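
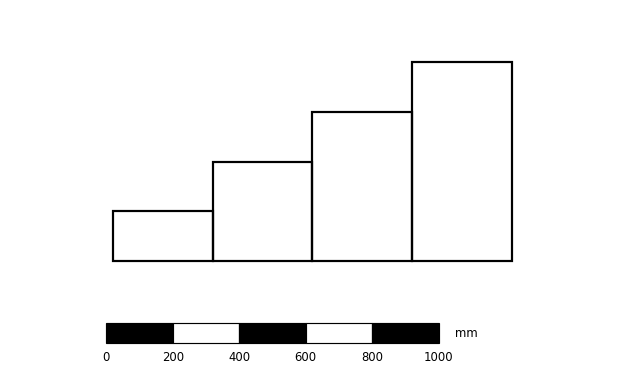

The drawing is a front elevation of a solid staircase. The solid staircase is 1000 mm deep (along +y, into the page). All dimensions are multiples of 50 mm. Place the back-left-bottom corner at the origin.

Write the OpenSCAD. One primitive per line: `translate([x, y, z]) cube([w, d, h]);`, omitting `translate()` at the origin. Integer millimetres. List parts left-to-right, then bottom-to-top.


cube([300, 1000, 150]);
translate([300, 0, 0]) cube([300, 1000, 300]);
translate([600, 0, 0]) cube([300, 1000, 450]);
translate([900, 0, 0]) cube([300, 1000, 600]);


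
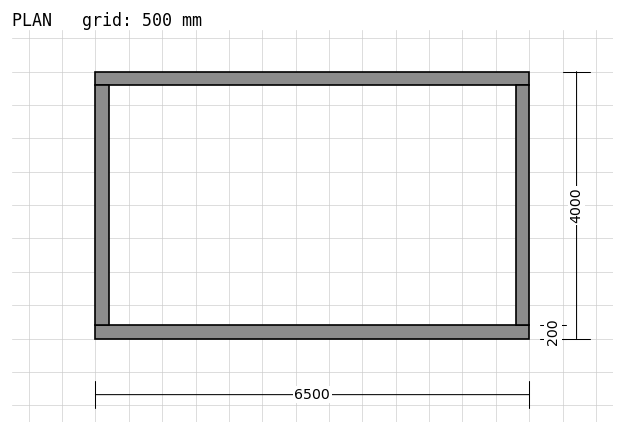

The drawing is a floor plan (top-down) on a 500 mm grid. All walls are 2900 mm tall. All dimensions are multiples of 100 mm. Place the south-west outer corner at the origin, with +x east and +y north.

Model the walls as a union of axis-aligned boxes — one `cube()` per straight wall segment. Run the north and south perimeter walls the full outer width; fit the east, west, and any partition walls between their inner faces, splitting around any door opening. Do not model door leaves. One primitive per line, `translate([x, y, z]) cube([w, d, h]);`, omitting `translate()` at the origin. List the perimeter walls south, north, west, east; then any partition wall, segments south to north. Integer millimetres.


cube([6500, 200, 2900]);
translate([0, 3800, 0]) cube([6500, 200, 2900]);
translate([0, 200, 0]) cube([200, 3600, 2900]);
translate([6300, 200, 0]) cube([200, 3600, 2900]);


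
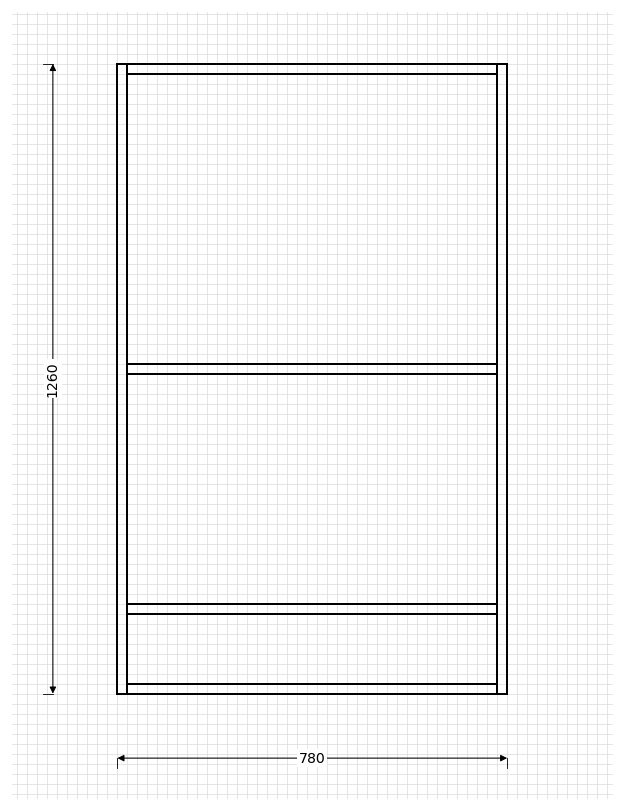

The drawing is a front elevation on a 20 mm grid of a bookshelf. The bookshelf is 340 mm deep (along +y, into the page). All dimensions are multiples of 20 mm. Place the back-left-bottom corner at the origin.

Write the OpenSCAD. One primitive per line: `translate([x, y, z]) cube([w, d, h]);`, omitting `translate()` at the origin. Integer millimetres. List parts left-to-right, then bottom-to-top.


cube([20, 340, 1260]);
translate([20, 0, 0]) cube([740, 340, 20]);
translate([20, 0, 160]) cube([740, 340, 20]);
translate([20, 0, 640]) cube([740, 340, 20]);
translate([20, 0, 1240]) cube([740, 340, 20]);
translate([760, 0, 0]) cube([20, 340, 1260]);


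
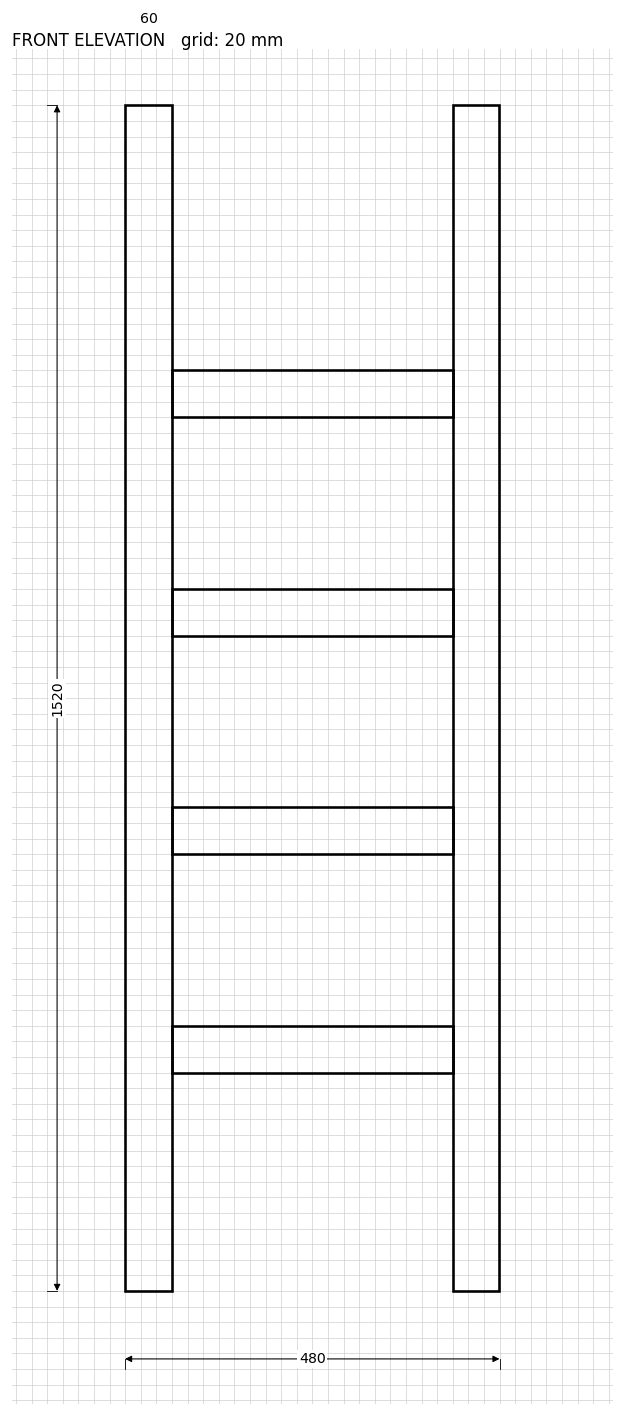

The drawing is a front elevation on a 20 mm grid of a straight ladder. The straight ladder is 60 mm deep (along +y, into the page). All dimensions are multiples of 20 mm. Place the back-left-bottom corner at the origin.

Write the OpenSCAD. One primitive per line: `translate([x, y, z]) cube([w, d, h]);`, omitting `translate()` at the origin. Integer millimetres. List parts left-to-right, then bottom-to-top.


cube([60, 60, 1520]);
translate([60, 0, 280]) cube([360, 60, 60]);
translate([60, 0, 560]) cube([360, 60, 60]);
translate([60, 0, 840]) cube([360, 60, 60]);
translate([60, 0, 1120]) cube([360, 60, 60]);
translate([420, 0, 0]) cube([60, 60, 1520]);


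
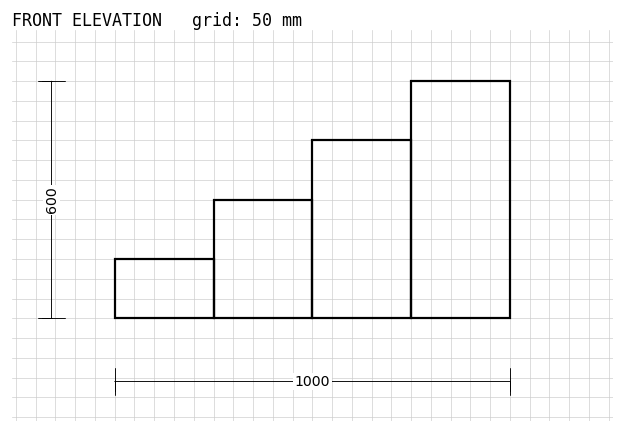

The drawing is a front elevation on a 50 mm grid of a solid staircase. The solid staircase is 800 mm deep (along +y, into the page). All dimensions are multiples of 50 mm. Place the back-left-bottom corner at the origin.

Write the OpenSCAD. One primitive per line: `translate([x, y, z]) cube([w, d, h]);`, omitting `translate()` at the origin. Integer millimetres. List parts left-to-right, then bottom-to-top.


cube([250, 800, 150]);
translate([250, 0, 0]) cube([250, 800, 300]);
translate([500, 0, 0]) cube([250, 800, 450]);
translate([750, 0, 0]) cube([250, 800, 600]);


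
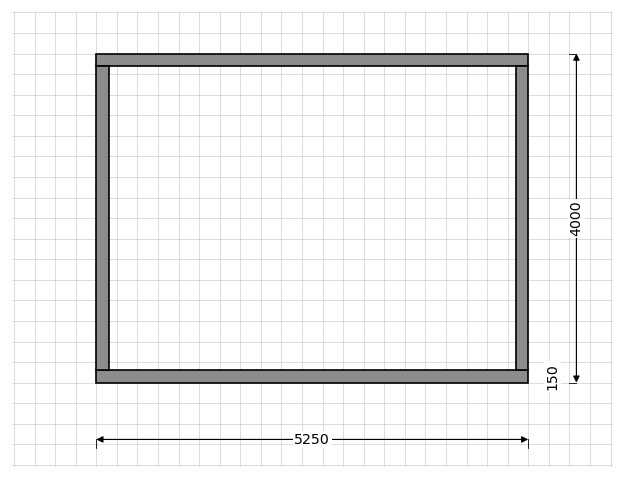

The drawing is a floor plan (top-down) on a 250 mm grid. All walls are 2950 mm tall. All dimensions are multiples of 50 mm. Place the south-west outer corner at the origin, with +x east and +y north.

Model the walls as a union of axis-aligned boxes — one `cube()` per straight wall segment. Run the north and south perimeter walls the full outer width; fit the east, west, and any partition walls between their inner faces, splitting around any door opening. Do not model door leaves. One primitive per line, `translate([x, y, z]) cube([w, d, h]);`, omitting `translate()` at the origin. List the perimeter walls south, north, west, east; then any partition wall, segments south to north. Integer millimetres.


cube([5250, 150, 2950]);
translate([0, 3850, 0]) cube([5250, 150, 2950]);
translate([0, 150, 0]) cube([150, 3700, 2950]);
translate([5100, 150, 0]) cube([150, 3700, 2950]);


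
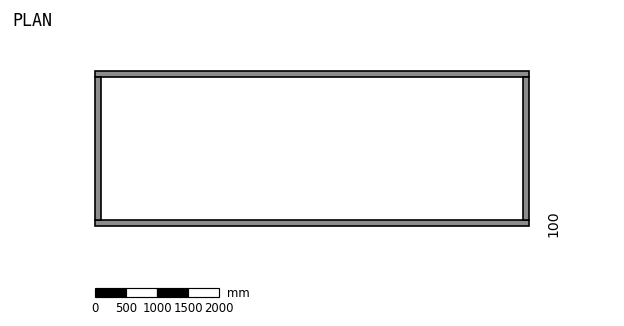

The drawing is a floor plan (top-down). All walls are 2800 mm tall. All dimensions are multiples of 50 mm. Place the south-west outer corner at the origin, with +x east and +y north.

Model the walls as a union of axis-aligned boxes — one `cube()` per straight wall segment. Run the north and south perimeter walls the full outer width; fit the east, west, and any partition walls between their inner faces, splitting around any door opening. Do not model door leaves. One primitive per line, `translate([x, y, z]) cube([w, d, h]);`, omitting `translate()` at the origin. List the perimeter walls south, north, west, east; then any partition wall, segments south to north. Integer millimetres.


cube([7000, 100, 2800]);
translate([0, 2400, 0]) cube([7000, 100, 2800]);
translate([0, 100, 0]) cube([100, 2300, 2800]);
translate([6900, 100, 0]) cube([100, 2300, 2800]);


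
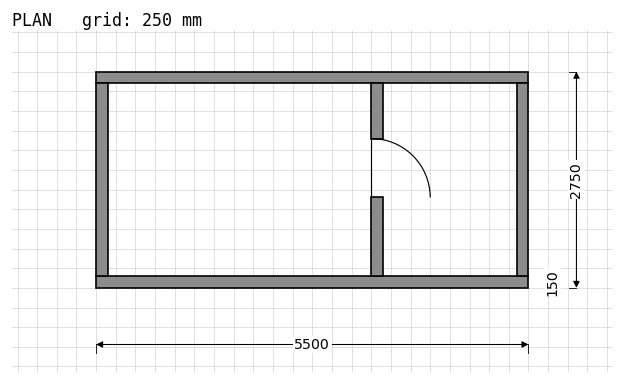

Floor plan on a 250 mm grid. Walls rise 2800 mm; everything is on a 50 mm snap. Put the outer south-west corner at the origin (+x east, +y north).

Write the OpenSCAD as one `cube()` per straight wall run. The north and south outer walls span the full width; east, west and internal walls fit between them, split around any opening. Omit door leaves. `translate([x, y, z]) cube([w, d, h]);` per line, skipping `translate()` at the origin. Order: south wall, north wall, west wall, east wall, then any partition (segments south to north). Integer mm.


cube([5500, 150, 2800]);
translate([0, 2600, 0]) cube([5500, 150, 2800]);
translate([0, 150, 0]) cube([150, 2450, 2800]);
translate([5350, 150, 0]) cube([150, 2450, 2800]);
translate([3500, 150, 0]) cube([150, 1000, 2800]);
translate([3500, 1900, 0]) cube([150, 700, 2800]);


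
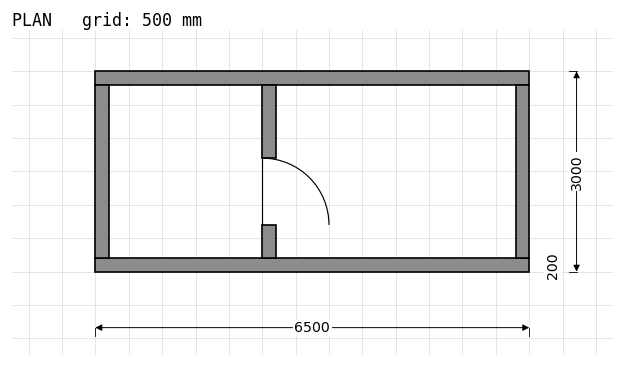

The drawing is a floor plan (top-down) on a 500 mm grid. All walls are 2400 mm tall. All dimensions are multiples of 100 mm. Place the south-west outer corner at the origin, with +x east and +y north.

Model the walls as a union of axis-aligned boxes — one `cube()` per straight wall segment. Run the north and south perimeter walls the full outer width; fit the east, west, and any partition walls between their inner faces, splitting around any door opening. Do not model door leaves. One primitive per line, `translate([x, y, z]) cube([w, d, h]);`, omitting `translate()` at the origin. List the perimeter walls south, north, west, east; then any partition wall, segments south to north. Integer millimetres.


cube([6500, 200, 2400]);
translate([0, 2800, 0]) cube([6500, 200, 2400]);
translate([0, 200, 0]) cube([200, 2600, 2400]);
translate([6300, 200, 0]) cube([200, 2600, 2400]);
translate([2500, 200, 0]) cube([200, 500, 2400]);
translate([2500, 1700, 0]) cube([200, 1100, 2400]);


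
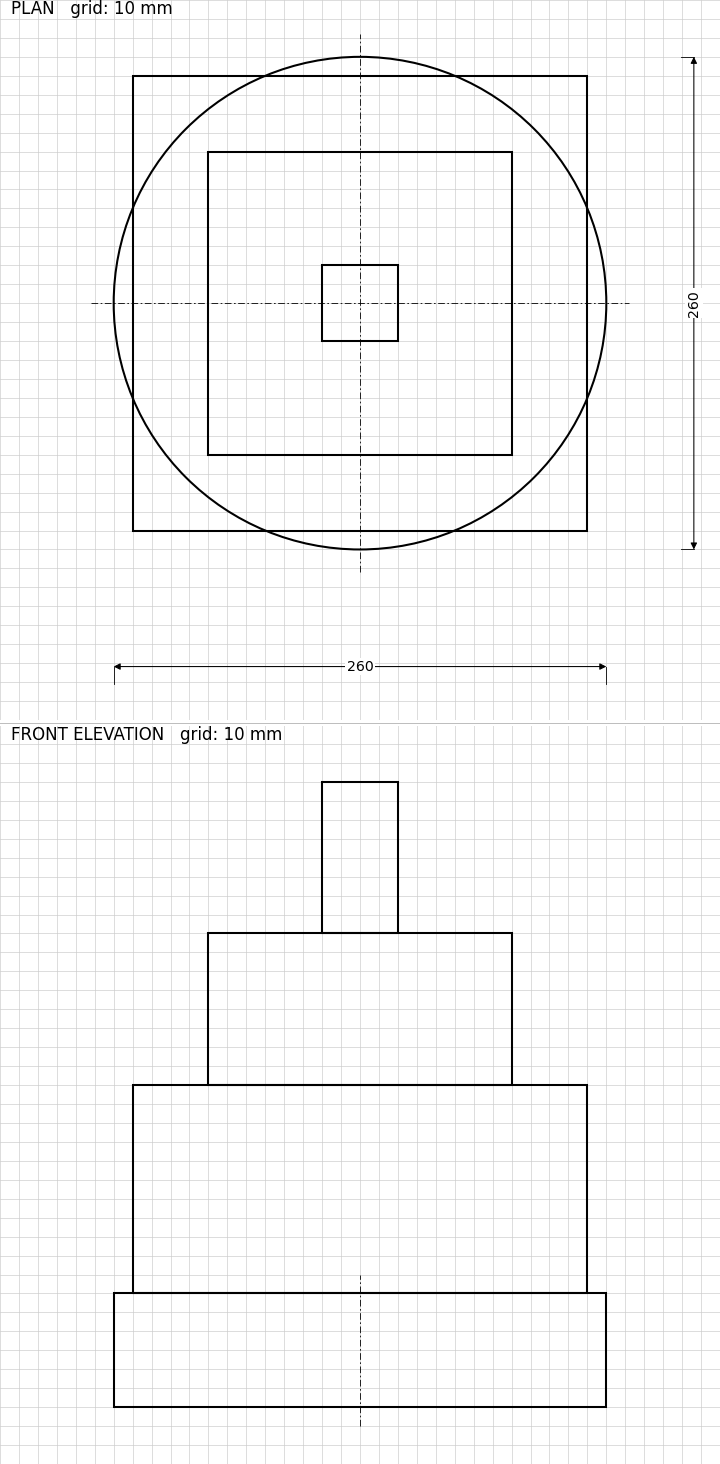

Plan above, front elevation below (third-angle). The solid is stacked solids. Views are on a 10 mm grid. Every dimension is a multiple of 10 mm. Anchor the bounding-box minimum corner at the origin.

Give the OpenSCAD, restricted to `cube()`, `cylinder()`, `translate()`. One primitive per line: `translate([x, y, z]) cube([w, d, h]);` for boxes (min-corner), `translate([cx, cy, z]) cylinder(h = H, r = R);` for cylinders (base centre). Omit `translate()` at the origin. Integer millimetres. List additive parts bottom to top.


translate([130, 130, 0]) cylinder(h = 60, r = 130);
translate([10, 10, 60]) cube([240, 240, 110]);
translate([50, 50, 170]) cube([160, 160, 80]);
translate([110, 110, 250]) cube([40, 40, 80]);


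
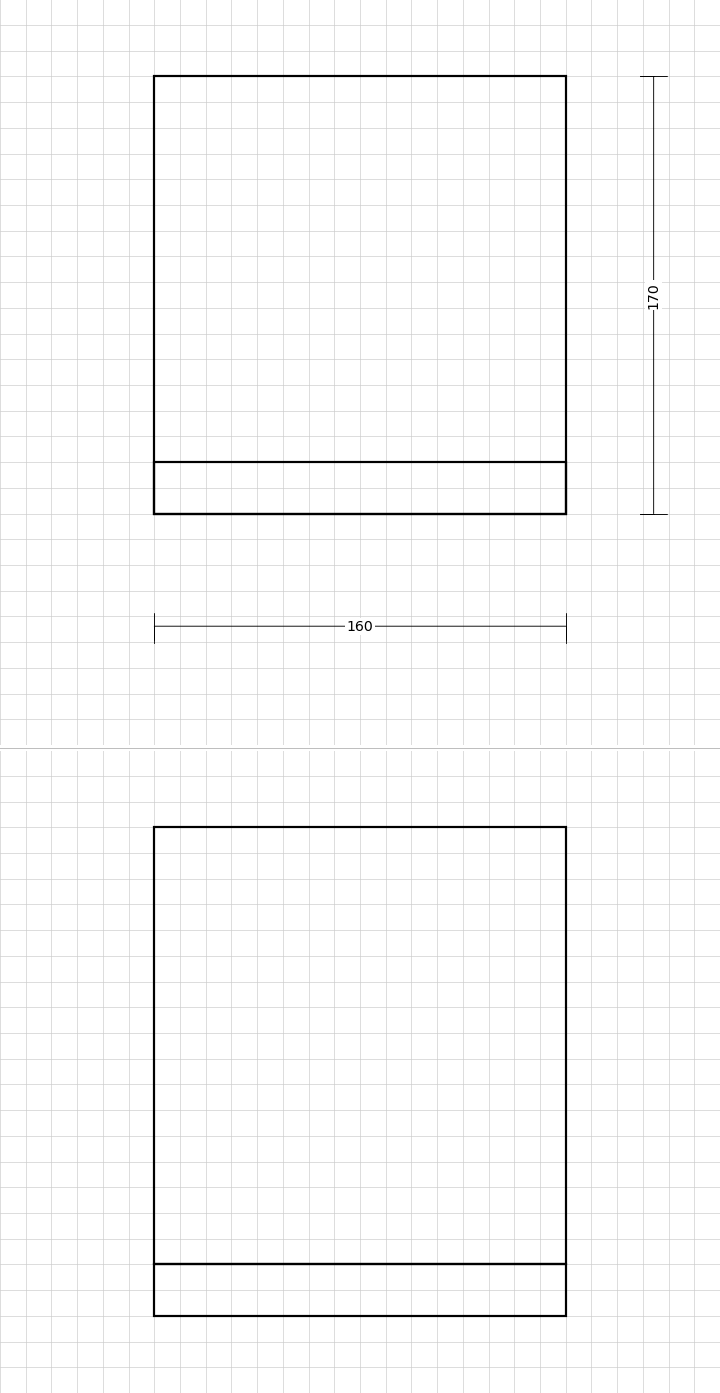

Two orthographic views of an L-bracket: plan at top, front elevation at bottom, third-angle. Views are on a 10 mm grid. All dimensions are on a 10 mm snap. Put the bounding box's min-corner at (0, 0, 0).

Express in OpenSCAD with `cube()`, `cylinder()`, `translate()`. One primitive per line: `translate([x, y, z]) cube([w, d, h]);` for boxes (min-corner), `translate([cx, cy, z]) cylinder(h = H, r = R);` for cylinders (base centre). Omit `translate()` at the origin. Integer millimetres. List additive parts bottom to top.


cube([160, 170, 20]);
translate([0, 0, 20]) cube([160, 20, 170]);


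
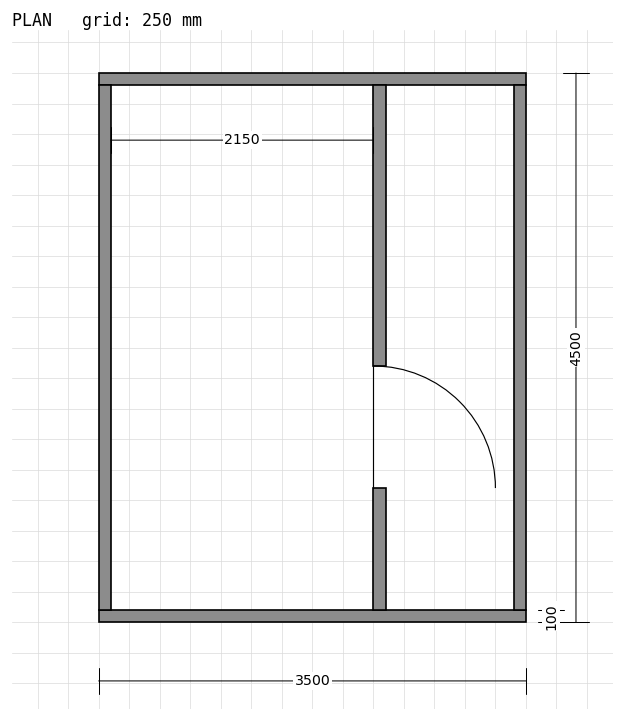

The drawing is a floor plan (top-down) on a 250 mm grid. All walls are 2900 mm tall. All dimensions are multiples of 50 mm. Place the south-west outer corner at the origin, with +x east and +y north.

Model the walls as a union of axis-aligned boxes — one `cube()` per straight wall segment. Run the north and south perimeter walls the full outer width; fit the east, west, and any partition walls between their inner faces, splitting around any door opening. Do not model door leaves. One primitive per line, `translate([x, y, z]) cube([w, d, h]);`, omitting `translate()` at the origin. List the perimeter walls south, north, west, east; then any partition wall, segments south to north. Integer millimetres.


cube([3500, 100, 2900]);
translate([0, 4400, 0]) cube([3500, 100, 2900]);
translate([0, 100, 0]) cube([100, 4300, 2900]);
translate([3400, 100, 0]) cube([100, 4300, 2900]);
translate([2250, 100, 0]) cube([100, 1000, 2900]);
translate([2250, 2100, 0]) cube([100, 2300, 2900]);


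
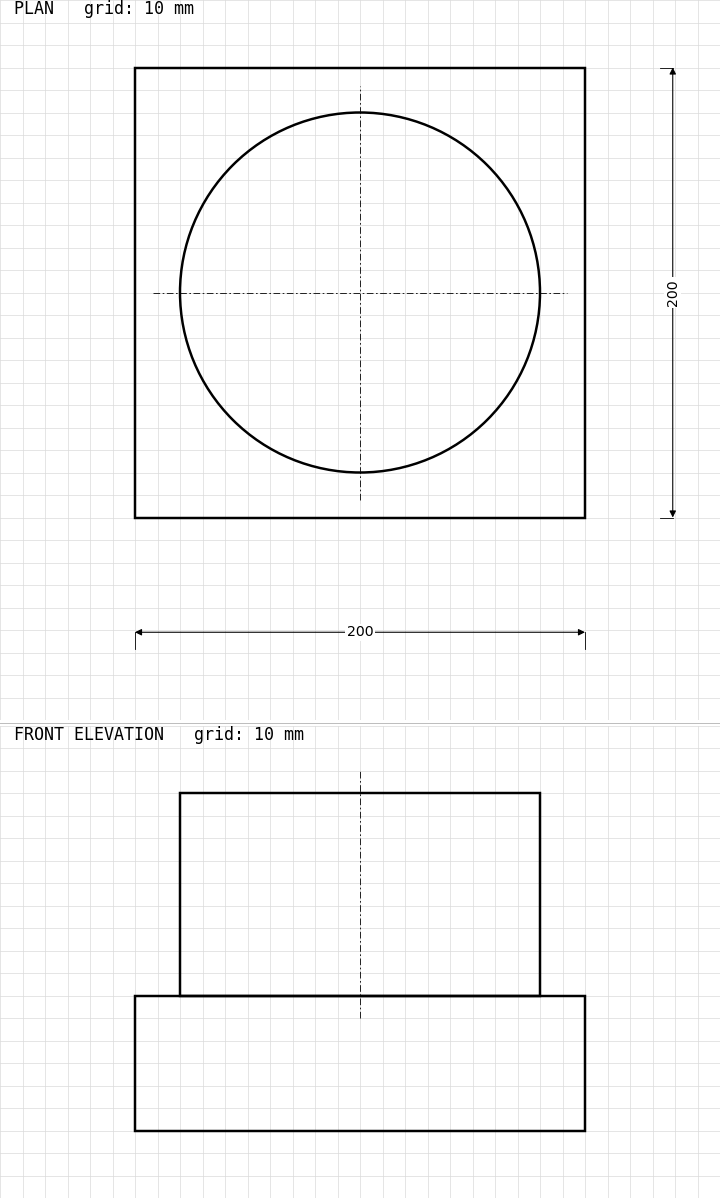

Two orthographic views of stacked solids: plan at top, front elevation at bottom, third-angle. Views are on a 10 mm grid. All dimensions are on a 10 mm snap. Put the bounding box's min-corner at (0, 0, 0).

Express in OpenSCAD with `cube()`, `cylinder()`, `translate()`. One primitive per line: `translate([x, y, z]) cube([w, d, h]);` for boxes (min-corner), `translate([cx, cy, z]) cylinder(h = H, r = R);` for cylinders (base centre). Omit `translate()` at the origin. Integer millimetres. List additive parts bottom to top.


cube([200, 200, 60]);
translate([100, 100, 60]) cylinder(h = 90, r = 80);


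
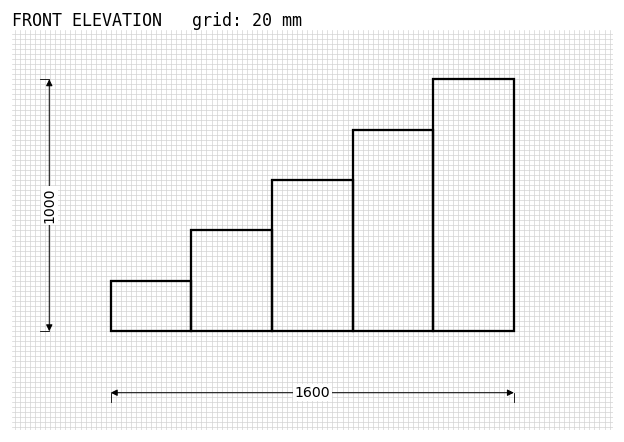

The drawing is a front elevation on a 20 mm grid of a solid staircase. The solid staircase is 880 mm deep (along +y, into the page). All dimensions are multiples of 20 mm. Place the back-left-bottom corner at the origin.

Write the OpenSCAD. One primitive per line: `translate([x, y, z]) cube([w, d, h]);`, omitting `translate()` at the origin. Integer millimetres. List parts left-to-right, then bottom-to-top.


cube([320, 880, 200]);
translate([320, 0, 0]) cube([320, 880, 400]);
translate([640, 0, 0]) cube([320, 880, 600]);
translate([960, 0, 0]) cube([320, 880, 800]);
translate([1280, 0, 0]) cube([320, 880, 1000]);


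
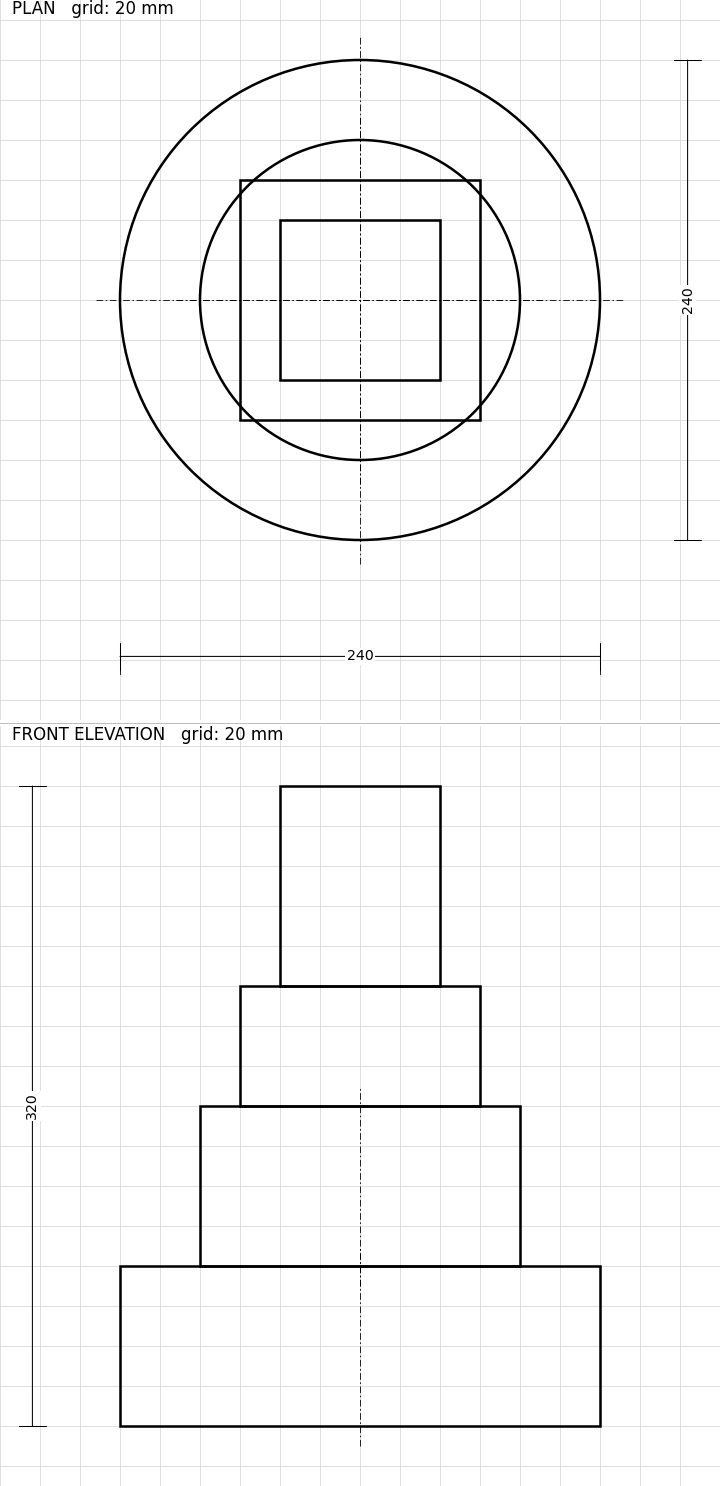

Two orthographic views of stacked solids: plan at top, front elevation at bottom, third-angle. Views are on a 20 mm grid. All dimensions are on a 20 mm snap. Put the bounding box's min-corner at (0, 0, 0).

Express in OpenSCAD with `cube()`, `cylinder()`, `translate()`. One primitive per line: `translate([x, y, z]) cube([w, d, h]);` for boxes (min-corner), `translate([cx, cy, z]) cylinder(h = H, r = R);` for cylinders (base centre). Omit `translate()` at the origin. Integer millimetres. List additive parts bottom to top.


translate([120, 120, 0]) cylinder(h = 80, r = 120);
translate([120, 120, 80]) cylinder(h = 80, r = 80);
translate([60, 60, 160]) cube([120, 120, 60]);
translate([80, 80, 220]) cube([80, 80, 100]);


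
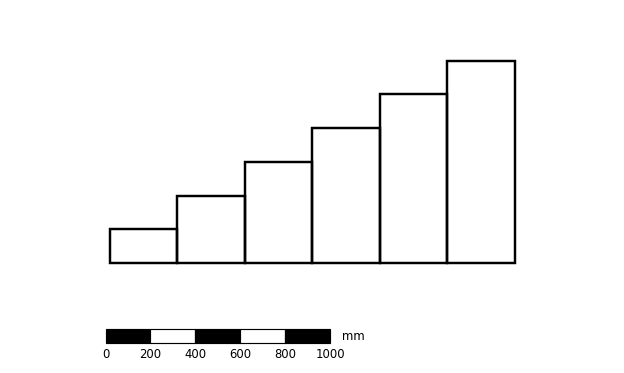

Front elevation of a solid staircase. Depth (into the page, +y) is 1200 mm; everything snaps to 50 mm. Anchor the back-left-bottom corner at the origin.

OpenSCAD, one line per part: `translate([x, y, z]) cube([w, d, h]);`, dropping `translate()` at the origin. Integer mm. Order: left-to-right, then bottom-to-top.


cube([300, 1200, 150]);
translate([300, 0, 0]) cube([300, 1200, 300]);
translate([600, 0, 0]) cube([300, 1200, 450]);
translate([900, 0, 0]) cube([300, 1200, 600]);
translate([1200, 0, 0]) cube([300, 1200, 750]);
translate([1500, 0, 0]) cube([300, 1200, 900]);


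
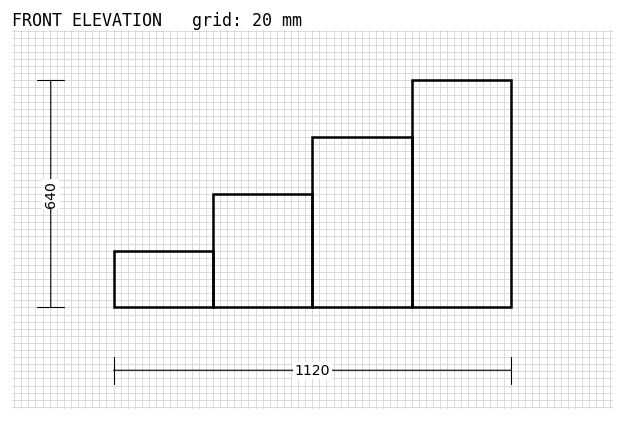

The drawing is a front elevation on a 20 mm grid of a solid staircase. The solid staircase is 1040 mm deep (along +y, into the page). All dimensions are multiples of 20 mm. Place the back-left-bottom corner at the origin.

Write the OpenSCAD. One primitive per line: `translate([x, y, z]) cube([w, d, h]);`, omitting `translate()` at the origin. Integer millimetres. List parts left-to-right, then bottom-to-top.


cube([280, 1040, 160]);
translate([280, 0, 0]) cube([280, 1040, 320]);
translate([560, 0, 0]) cube([280, 1040, 480]);
translate([840, 0, 0]) cube([280, 1040, 640]);


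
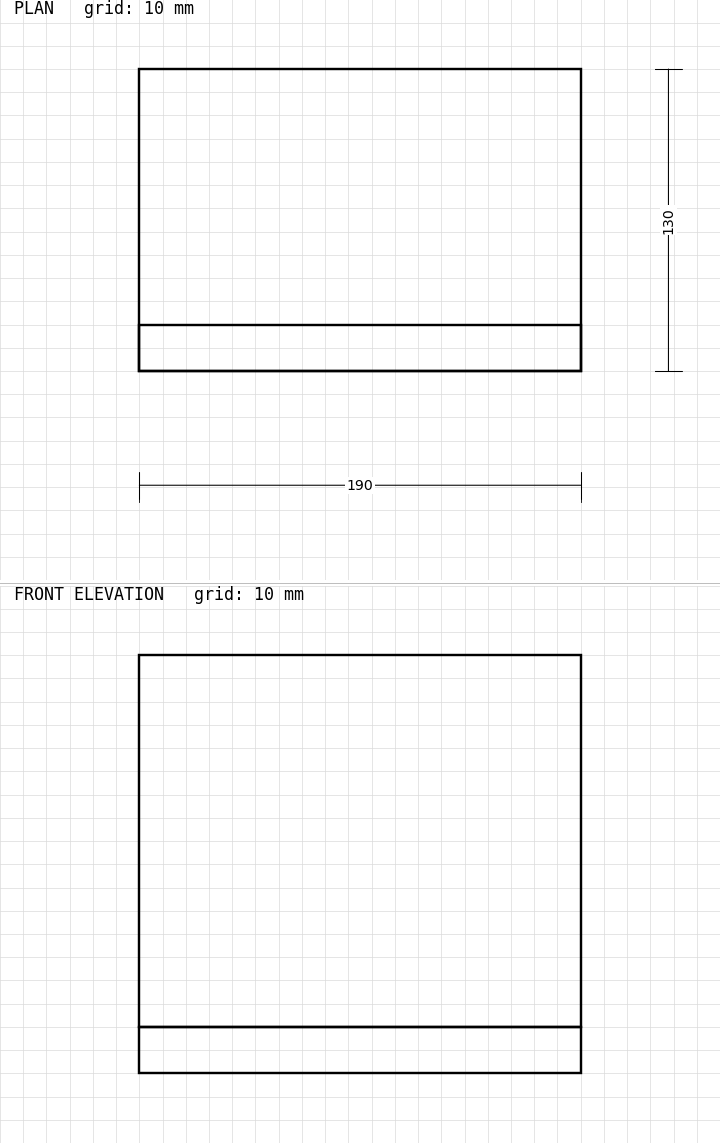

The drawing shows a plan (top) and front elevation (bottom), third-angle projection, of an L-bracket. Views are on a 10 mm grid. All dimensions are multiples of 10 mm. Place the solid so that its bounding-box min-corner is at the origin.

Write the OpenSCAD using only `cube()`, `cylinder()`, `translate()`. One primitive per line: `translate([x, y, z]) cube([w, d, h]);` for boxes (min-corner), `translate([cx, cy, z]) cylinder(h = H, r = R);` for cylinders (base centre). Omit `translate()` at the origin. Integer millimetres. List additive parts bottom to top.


cube([190, 130, 20]);
translate([0, 0, 20]) cube([190, 20, 160]);


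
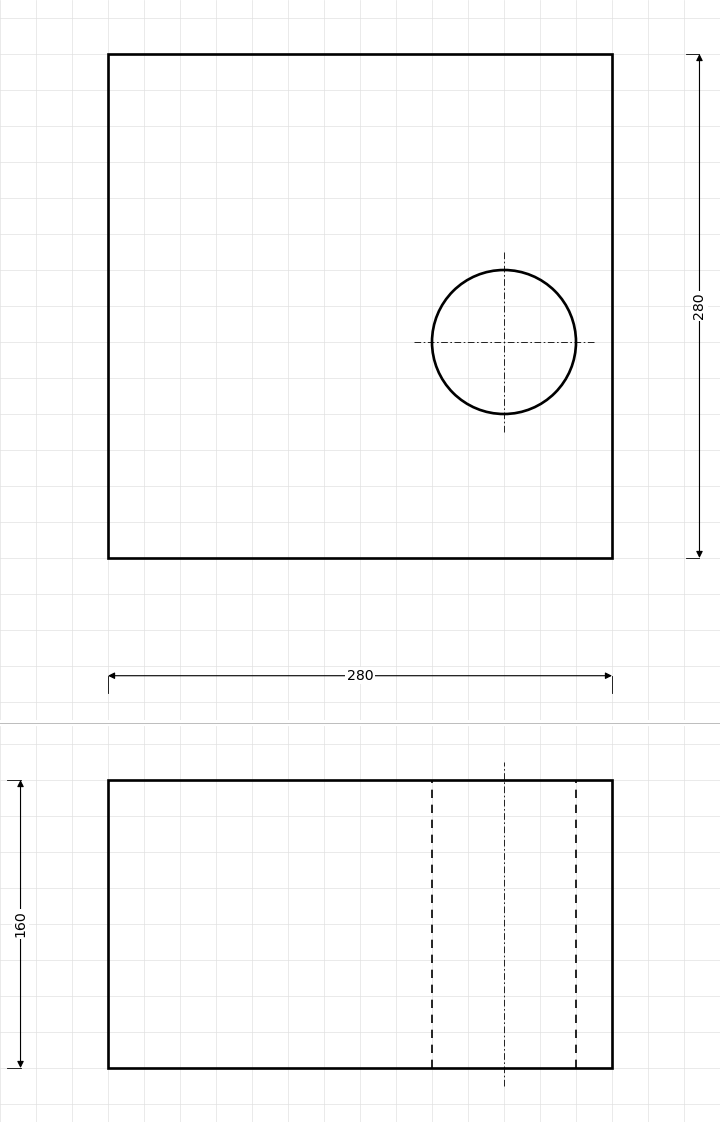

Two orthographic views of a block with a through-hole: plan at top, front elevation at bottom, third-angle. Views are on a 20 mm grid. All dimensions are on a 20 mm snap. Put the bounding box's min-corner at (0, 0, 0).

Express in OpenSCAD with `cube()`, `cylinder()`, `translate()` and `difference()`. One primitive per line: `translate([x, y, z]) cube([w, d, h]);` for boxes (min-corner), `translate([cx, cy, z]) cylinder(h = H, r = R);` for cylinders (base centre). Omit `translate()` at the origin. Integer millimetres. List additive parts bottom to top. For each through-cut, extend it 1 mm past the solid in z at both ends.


difference() {
  cube([280, 280, 160]);
  translate([220, 120, -1]) cylinder(h = 162, r = 40);
}


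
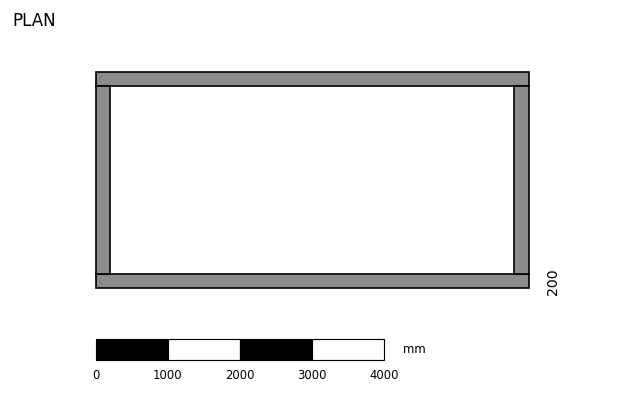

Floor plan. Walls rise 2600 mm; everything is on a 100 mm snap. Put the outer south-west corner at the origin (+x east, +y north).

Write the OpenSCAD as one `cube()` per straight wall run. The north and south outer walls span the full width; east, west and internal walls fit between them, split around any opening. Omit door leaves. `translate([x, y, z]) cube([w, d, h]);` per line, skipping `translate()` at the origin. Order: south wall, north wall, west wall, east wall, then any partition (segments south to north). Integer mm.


cube([6000, 200, 2600]);
translate([0, 2800, 0]) cube([6000, 200, 2600]);
translate([0, 200, 0]) cube([200, 2600, 2600]);
translate([5800, 200, 0]) cube([200, 2600, 2600]);


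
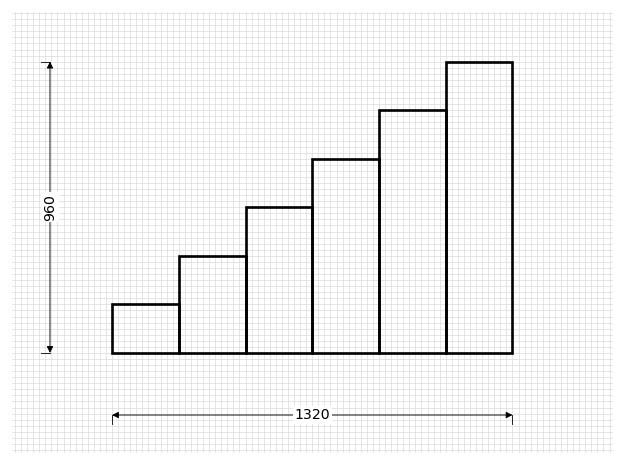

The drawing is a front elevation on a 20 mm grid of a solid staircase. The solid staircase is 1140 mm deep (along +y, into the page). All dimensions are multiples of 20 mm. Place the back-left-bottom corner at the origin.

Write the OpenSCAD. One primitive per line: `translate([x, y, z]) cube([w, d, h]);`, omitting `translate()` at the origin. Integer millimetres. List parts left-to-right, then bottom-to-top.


cube([220, 1140, 160]);
translate([220, 0, 0]) cube([220, 1140, 320]);
translate([440, 0, 0]) cube([220, 1140, 480]);
translate([660, 0, 0]) cube([220, 1140, 640]);
translate([880, 0, 0]) cube([220, 1140, 800]);
translate([1100, 0, 0]) cube([220, 1140, 960]);


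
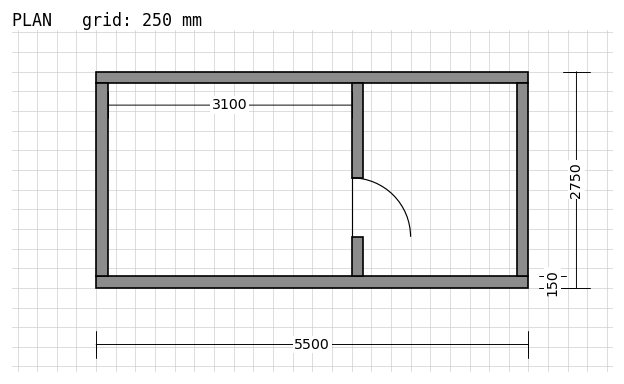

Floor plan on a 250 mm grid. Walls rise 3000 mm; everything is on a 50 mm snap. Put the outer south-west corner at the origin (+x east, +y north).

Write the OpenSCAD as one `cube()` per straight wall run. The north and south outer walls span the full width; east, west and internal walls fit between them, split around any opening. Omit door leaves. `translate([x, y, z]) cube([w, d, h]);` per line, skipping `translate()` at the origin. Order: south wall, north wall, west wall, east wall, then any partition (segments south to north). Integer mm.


cube([5500, 150, 3000]);
translate([0, 2600, 0]) cube([5500, 150, 3000]);
translate([0, 150, 0]) cube([150, 2450, 3000]);
translate([5350, 150, 0]) cube([150, 2450, 3000]);
translate([3250, 150, 0]) cube([150, 500, 3000]);
translate([3250, 1400, 0]) cube([150, 1200, 3000]);


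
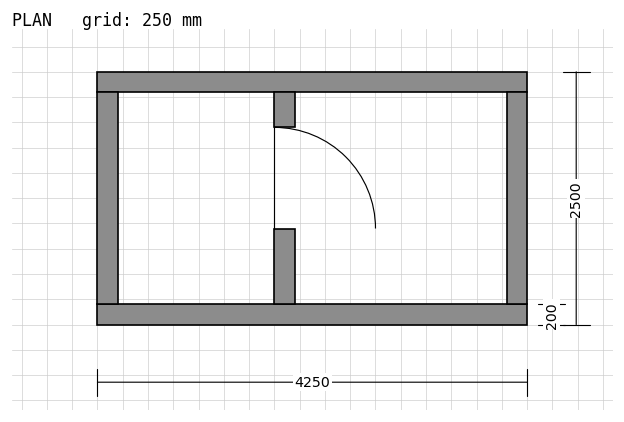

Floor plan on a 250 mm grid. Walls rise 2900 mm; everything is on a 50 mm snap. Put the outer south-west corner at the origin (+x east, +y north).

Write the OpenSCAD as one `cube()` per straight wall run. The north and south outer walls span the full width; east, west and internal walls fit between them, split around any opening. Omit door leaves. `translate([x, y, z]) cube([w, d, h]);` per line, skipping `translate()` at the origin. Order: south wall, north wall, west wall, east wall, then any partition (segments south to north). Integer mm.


cube([4250, 200, 2900]);
translate([0, 2300, 0]) cube([4250, 200, 2900]);
translate([0, 200, 0]) cube([200, 2100, 2900]);
translate([4050, 200, 0]) cube([200, 2100, 2900]);
translate([1750, 200, 0]) cube([200, 750, 2900]);
translate([1750, 1950, 0]) cube([200, 350, 2900]);


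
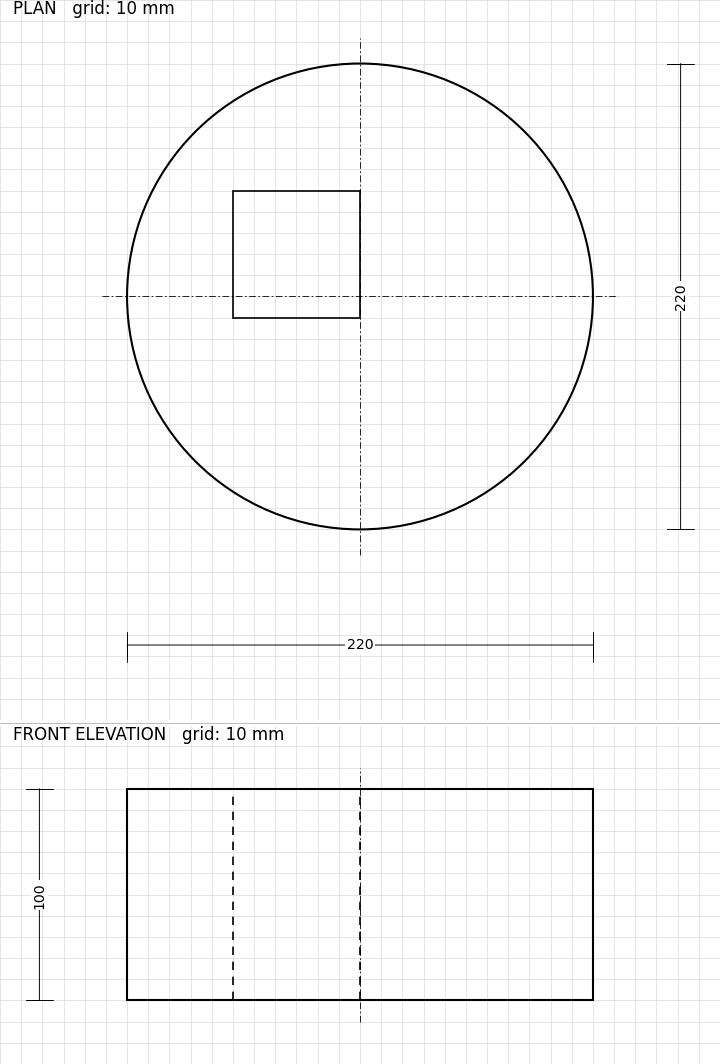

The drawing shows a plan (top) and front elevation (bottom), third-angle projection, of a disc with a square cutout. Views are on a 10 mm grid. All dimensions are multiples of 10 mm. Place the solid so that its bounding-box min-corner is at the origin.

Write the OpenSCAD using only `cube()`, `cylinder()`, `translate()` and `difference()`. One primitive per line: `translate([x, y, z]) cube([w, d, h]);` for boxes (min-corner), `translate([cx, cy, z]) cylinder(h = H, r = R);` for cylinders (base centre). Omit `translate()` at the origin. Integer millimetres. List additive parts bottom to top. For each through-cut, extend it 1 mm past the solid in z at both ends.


difference() {
  translate([110, 110, 0]) cylinder(h = 100, r = 110);
  translate([50, 100, -1]) cube([60, 60, 102]);
}


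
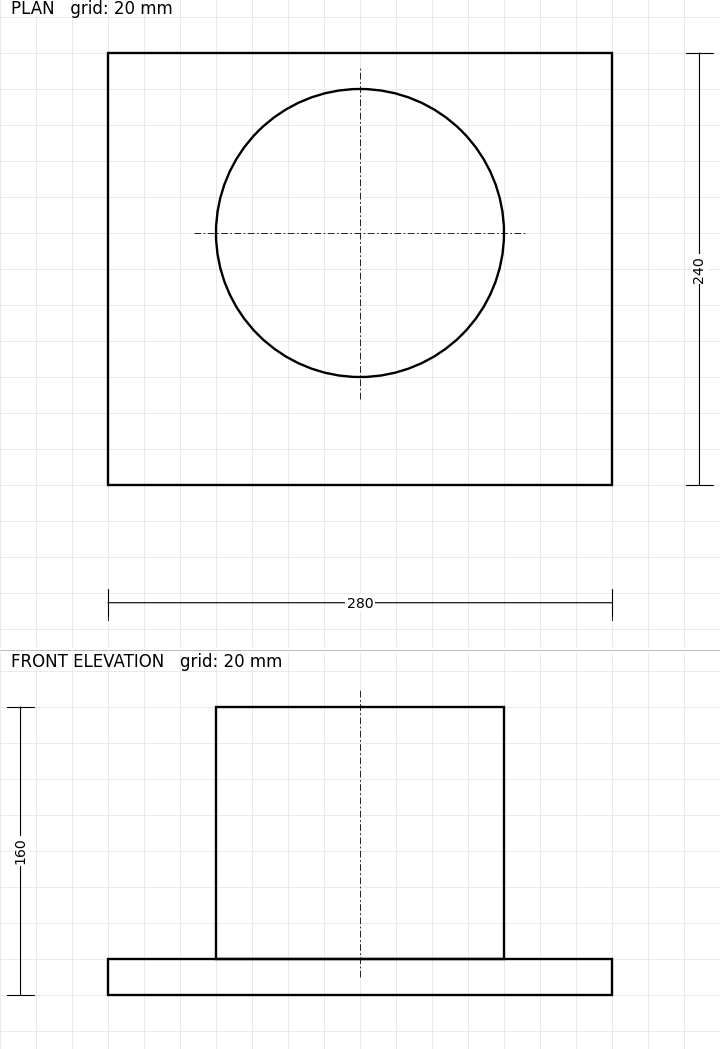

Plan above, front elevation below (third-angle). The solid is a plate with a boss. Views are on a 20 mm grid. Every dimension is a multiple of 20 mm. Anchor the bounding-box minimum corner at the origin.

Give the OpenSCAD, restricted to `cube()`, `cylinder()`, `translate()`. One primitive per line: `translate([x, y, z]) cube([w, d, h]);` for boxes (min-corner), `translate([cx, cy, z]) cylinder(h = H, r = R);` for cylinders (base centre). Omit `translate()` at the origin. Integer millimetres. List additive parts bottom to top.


cube([280, 240, 20]);
translate([140, 140, 20]) cylinder(h = 140, r = 80);


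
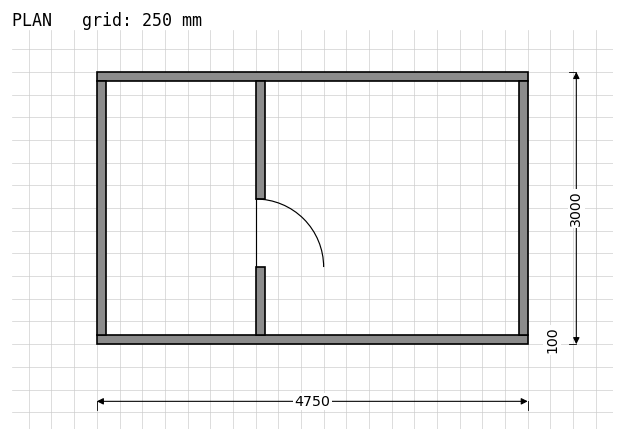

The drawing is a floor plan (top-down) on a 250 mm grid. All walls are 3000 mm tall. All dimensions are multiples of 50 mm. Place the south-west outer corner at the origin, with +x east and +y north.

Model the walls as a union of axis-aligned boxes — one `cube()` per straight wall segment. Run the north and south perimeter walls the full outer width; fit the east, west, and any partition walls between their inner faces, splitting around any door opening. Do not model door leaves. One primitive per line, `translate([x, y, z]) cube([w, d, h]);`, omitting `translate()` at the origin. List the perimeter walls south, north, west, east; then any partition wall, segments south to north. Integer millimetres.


cube([4750, 100, 3000]);
translate([0, 2900, 0]) cube([4750, 100, 3000]);
translate([0, 100, 0]) cube([100, 2800, 3000]);
translate([4650, 100, 0]) cube([100, 2800, 3000]);
translate([1750, 100, 0]) cube([100, 750, 3000]);
translate([1750, 1600, 0]) cube([100, 1300, 3000]);


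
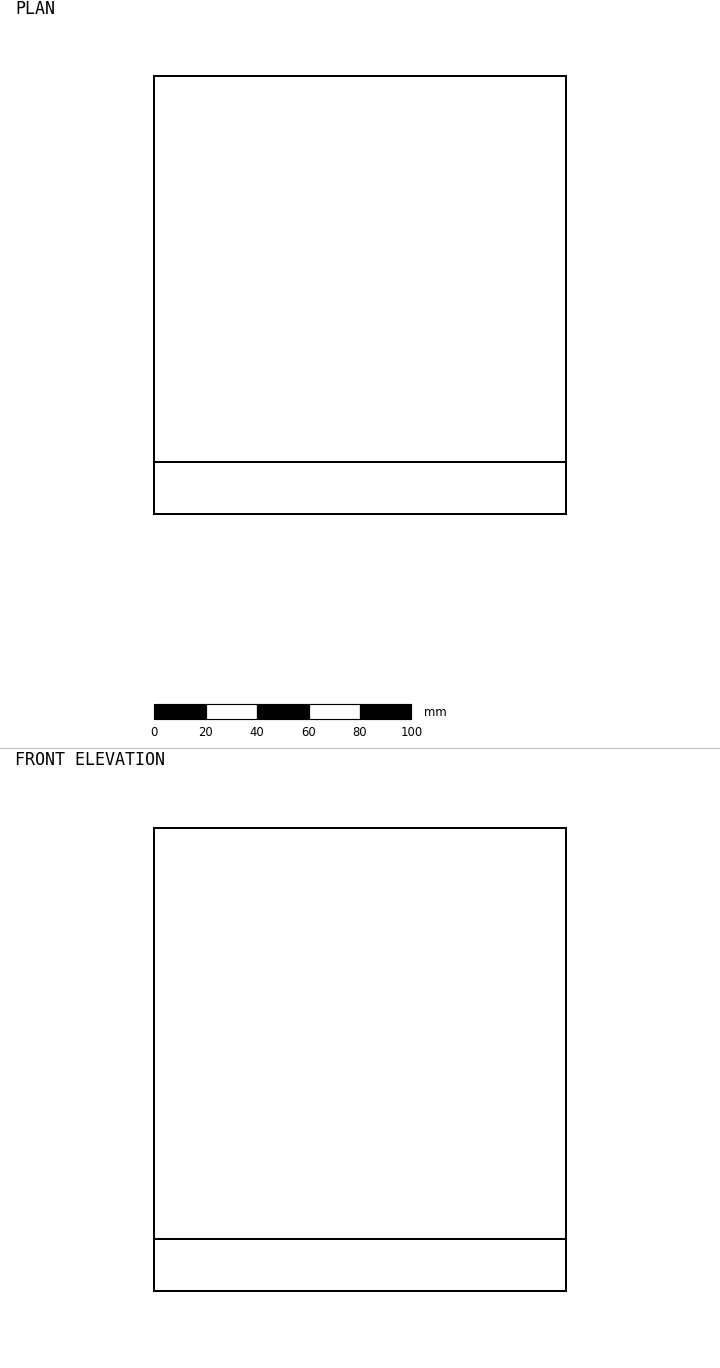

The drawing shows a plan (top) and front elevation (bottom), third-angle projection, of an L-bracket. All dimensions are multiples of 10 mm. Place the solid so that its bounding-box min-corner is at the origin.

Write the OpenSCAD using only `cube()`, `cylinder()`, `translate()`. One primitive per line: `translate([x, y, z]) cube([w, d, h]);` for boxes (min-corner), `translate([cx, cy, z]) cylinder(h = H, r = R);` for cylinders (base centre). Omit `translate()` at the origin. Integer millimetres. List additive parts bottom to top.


cube([160, 170, 20]);
translate([0, 0, 20]) cube([160, 20, 160]);


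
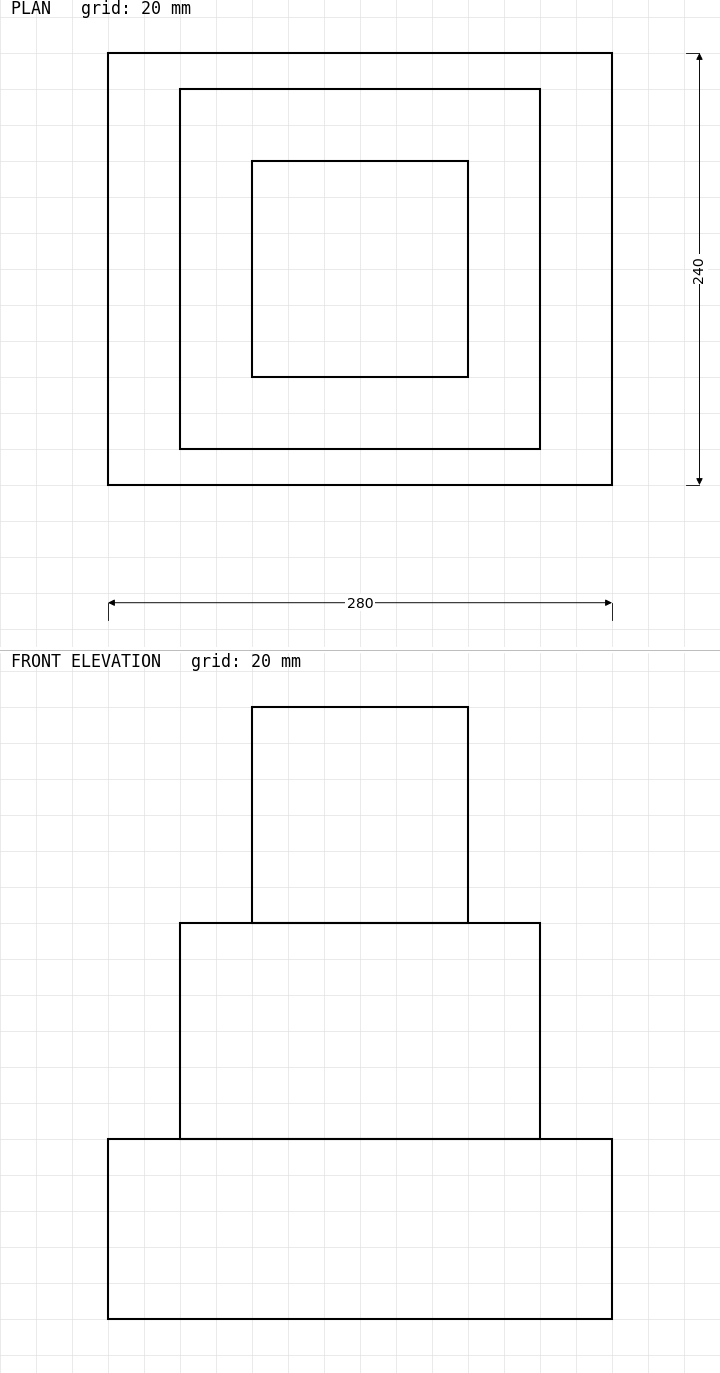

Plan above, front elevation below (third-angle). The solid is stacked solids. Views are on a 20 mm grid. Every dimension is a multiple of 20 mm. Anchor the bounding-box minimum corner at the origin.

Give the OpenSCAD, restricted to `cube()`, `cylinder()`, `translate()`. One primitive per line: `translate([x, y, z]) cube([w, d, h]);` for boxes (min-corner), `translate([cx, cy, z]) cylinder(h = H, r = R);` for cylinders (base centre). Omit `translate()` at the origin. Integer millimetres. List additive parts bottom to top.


cube([280, 240, 100]);
translate([40, 20, 100]) cube([200, 200, 120]);
translate([80, 60, 220]) cube([120, 120, 120]);


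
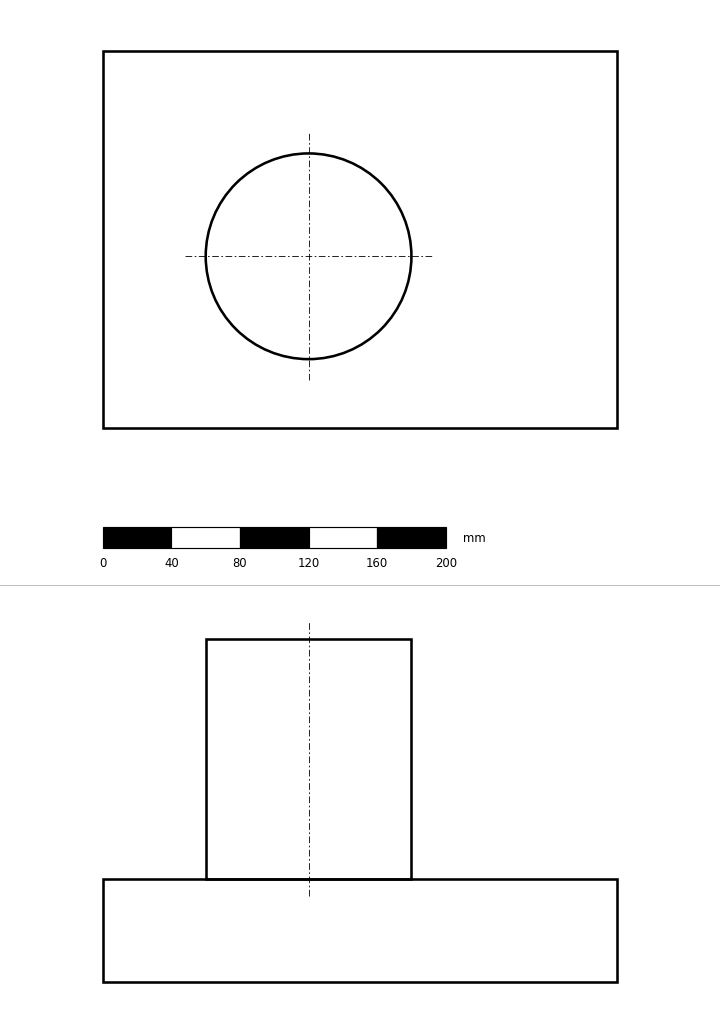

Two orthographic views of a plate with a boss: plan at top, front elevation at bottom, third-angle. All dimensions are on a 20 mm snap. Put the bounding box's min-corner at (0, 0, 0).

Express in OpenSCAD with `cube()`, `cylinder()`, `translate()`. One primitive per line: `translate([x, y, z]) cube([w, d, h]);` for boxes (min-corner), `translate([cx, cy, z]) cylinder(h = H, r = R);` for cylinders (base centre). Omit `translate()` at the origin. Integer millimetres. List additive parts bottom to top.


cube([300, 220, 60]);
translate([120, 100, 60]) cylinder(h = 140, r = 60);


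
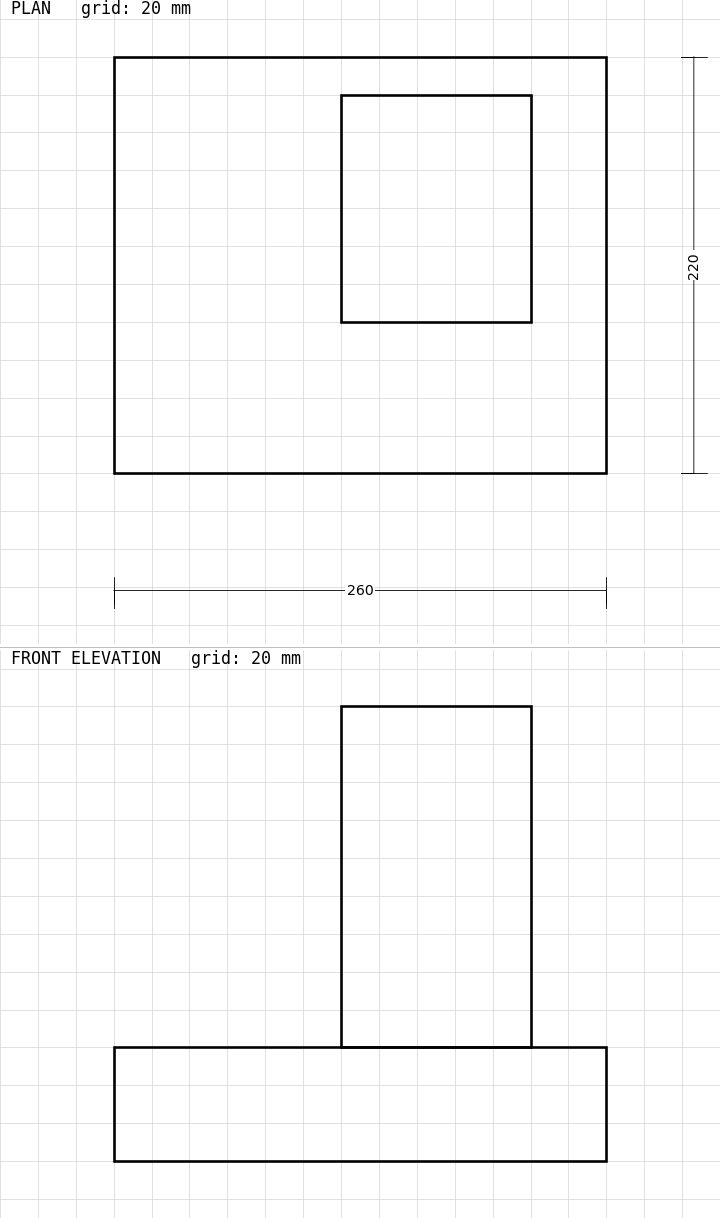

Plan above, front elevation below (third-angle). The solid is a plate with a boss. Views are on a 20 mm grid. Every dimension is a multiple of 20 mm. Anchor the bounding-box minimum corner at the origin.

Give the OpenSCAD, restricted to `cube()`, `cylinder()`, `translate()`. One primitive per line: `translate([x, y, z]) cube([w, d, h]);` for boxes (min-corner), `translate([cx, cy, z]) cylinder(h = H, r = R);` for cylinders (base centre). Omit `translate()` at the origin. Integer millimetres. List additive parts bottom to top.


cube([260, 220, 60]);
translate([120, 80, 60]) cube([100, 120, 180]);


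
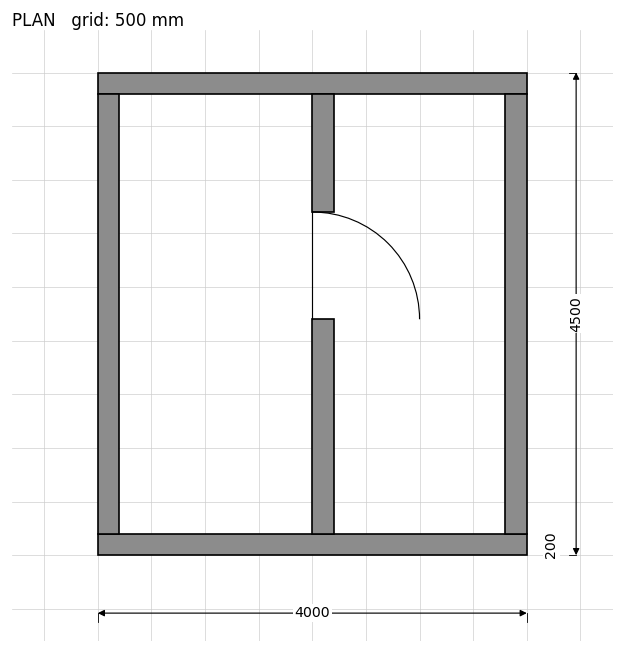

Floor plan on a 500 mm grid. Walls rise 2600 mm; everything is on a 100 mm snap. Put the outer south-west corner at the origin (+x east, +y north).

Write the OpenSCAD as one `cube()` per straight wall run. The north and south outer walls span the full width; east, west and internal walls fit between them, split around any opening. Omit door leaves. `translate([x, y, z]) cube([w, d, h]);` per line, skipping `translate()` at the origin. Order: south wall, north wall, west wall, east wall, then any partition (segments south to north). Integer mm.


cube([4000, 200, 2600]);
translate([0, 4300, 0]) cube([4000, 200, 2600]);
translate([0, 200, 0]) cube([200, 4100, 2600]);
translate([3800, 200, 0]) cube([200, 4100, 2600]);
translate([2000, 200, 0]) cube([200, 2000, 2600]);
translate([2000, 3200, 0]) cube([200, 1100, 2600]);


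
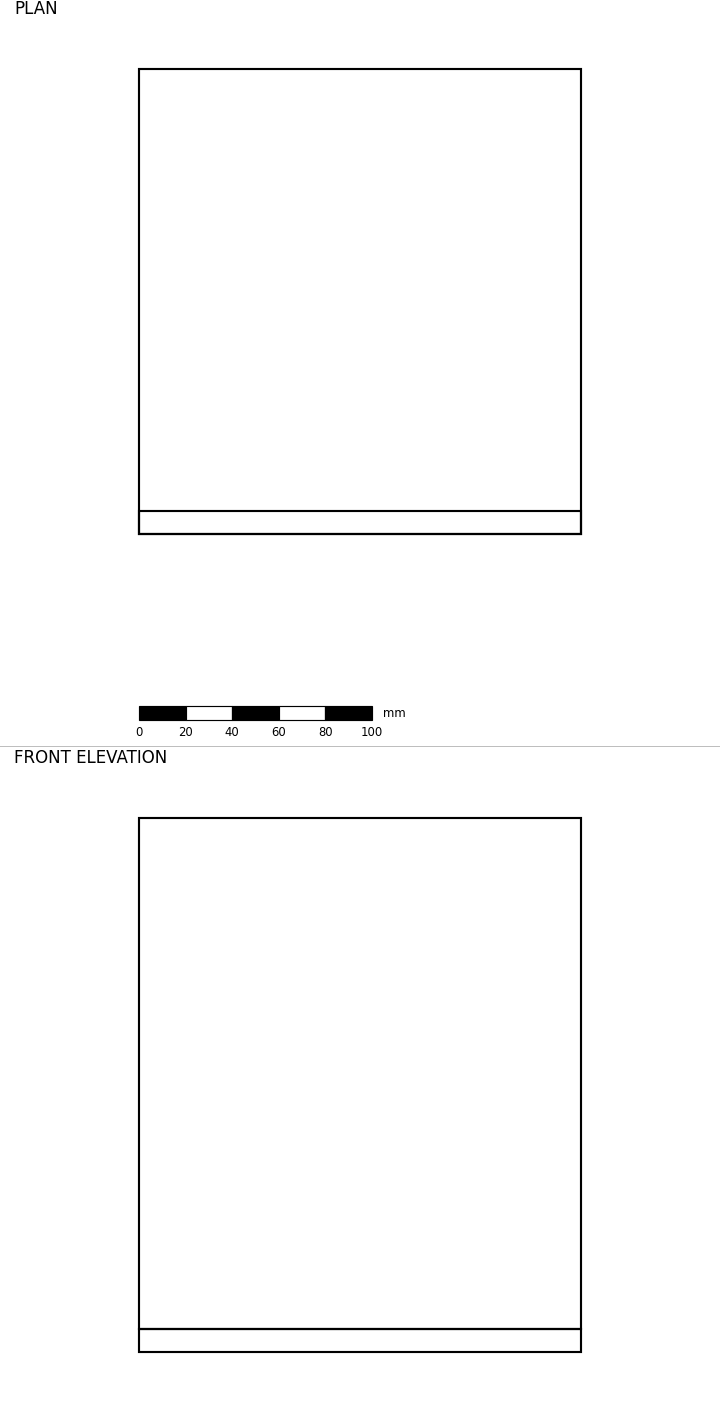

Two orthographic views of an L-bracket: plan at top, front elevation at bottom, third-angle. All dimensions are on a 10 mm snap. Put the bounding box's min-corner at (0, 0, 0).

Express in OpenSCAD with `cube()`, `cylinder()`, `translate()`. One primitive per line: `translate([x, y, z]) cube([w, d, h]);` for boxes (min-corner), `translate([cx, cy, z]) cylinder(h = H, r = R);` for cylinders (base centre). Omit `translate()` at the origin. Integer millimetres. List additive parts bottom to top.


cube([190, 200, 10]);
translate([0, 0, 10]) cube([190, 10, 220]);


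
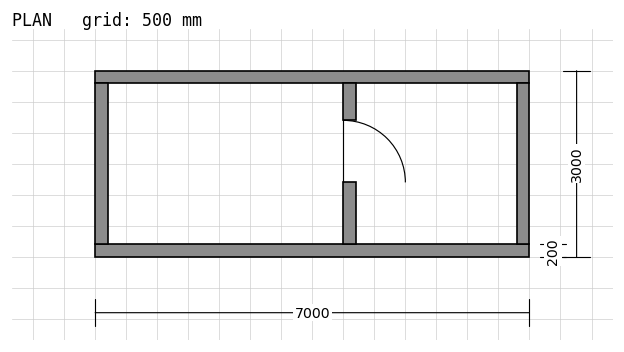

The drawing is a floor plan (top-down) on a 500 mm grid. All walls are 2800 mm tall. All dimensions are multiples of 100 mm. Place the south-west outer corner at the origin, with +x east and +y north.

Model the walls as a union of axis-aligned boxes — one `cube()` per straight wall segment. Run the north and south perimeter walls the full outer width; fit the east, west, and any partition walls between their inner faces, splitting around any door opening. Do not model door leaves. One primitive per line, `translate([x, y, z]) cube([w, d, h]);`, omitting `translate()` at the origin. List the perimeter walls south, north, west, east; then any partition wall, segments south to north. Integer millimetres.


cube([7000, 200, 2800]);
translate([0, 2800, 0]) cube([7000, 200, 2800]);
translate([0, 200, 0]) cube([200, 2600, 2800]);
translate([6800, 200, 0]) cube([200, 2600, 2800]);
translate([4000, 200, 0]) cube([200, 1000, 2800]);
translate([4000, 2200, 0]) cube([200, 600, 2800]);


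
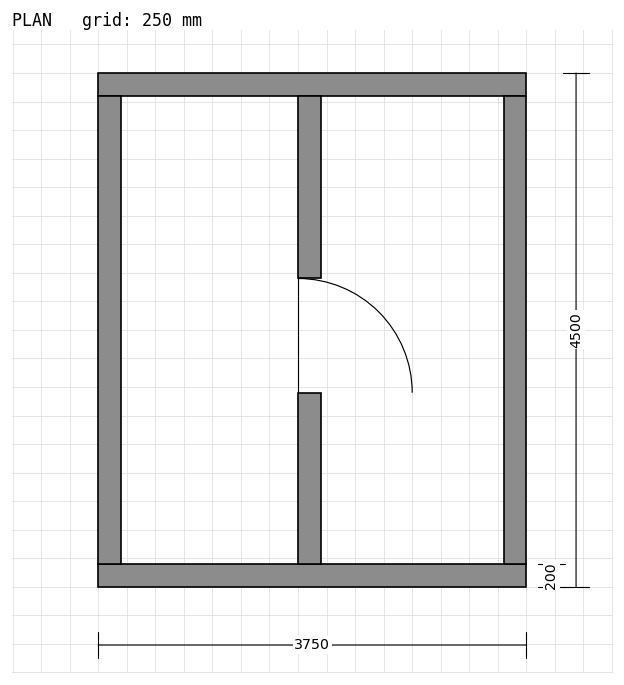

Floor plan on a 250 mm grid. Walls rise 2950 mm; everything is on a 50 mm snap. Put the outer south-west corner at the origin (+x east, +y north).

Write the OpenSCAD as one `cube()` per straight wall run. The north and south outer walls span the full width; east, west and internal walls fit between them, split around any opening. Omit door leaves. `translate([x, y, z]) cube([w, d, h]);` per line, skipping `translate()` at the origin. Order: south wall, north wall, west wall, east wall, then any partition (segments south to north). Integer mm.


cube([3750, 200, 2950]);
translate([0, 4300, 0]) cube([3750, 200, 2950]);
translate([0, 200, 0]) cube([200, 4100, 2950]);
translate([3550, 200, 0]) cube([200, 4100, 2950]);
translate([1750, 200, 0]) cube([200, 1500, 2950]);
translate([1750, 2700, 0]) cube([200, 1600, 2950]);


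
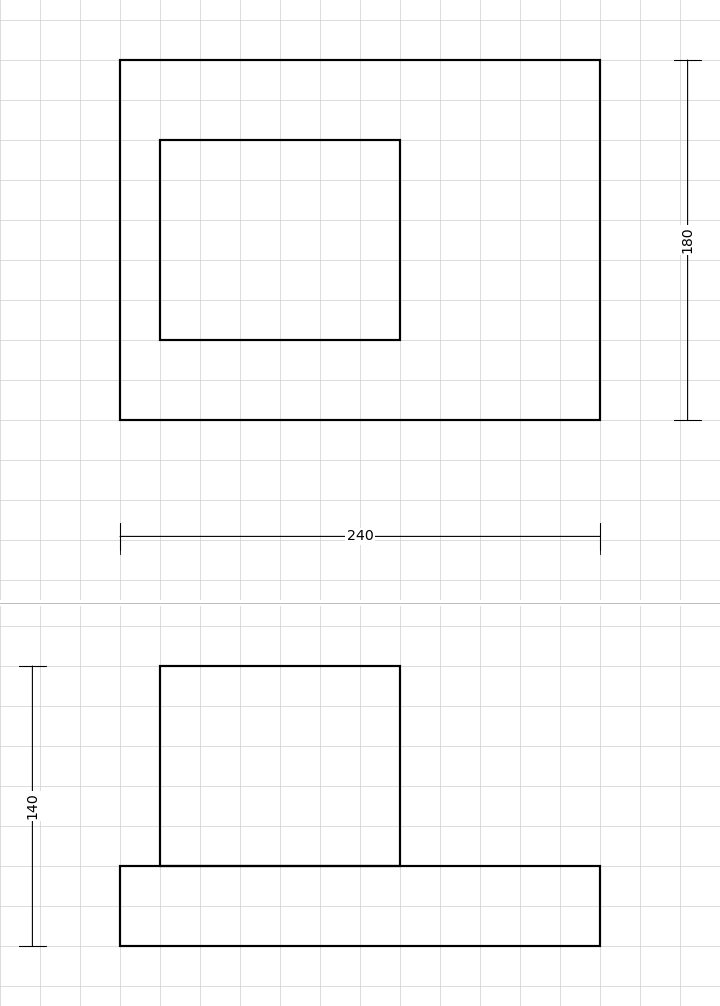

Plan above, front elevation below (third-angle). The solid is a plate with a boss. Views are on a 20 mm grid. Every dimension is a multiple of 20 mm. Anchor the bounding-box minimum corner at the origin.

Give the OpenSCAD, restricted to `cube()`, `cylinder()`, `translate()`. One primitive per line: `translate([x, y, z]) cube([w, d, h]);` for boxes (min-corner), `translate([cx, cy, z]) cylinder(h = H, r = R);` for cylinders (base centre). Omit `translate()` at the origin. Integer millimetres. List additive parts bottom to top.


cube([240, 180, 40]);
translate([20, 40, 40]) cube([120, 100, 100]);


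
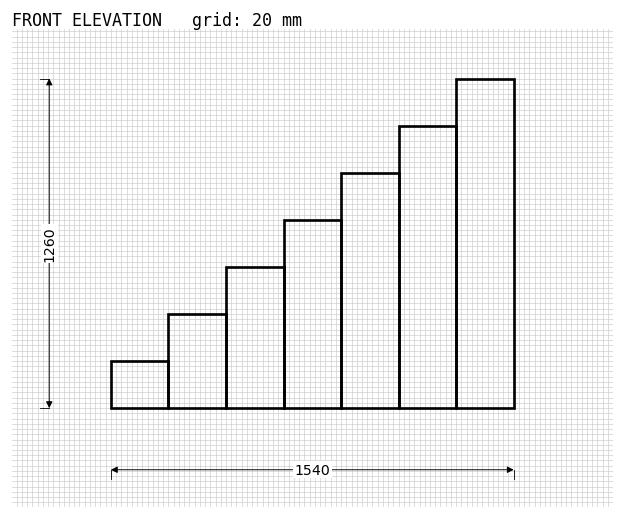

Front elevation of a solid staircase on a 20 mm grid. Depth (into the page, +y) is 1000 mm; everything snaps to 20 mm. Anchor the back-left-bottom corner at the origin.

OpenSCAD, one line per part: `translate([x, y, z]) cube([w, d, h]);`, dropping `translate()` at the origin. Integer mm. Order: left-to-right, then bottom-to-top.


cube([220, 1000, 180]);
translate([220, 0, 0]) cube([220, 1000, 360]);
translate([440, 0, 0]) cube([220, 1000, 540]);
translate([660, 0, 0]) cube([220, 1000, 720]);
translate([880, 0, 0]) cube([220, 1000, 900]);
translate([1100, 0, 0]) cube([220, 1000, 1080]);
translate([1320, 0, 0]) cube([220, 1000, 1260]);


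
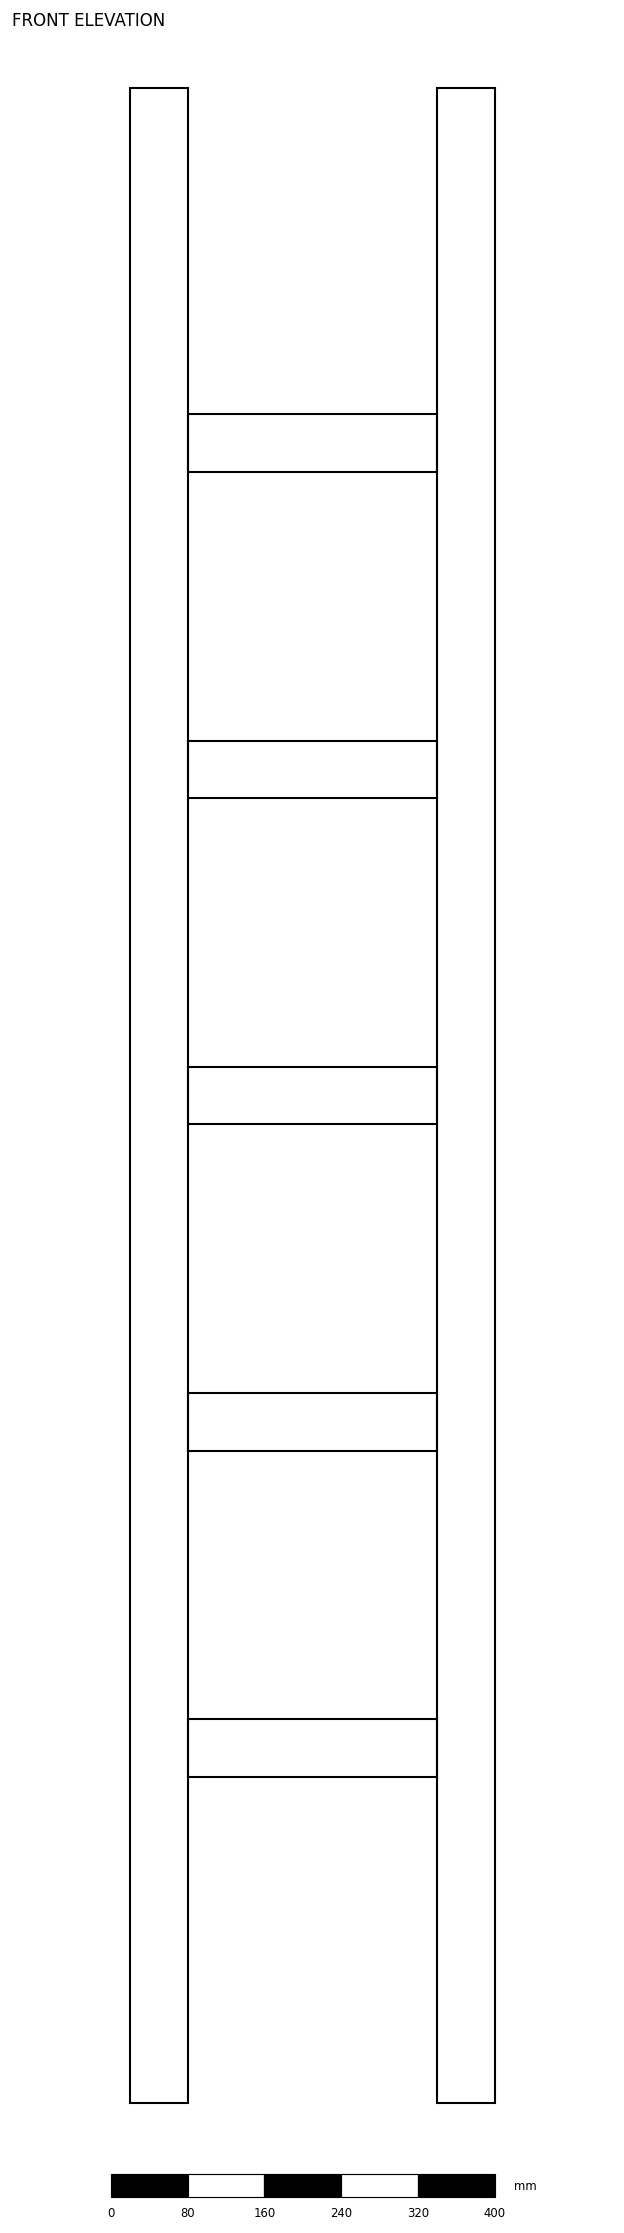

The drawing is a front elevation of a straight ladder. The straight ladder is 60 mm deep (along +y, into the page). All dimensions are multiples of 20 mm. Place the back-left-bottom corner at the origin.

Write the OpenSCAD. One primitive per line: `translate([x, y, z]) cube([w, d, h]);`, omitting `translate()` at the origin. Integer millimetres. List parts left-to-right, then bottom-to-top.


cube([60, 60, 2100]);
translate([60, 0, 340]) cube([260, 60, 60]);
translate([60, 0, 680]) cube([260, 60, 60]);
translate([60, 0, 1020]) cube([260, 60, 60]);
translate([60, 0, 1360]) cube([260, 60, 60]);
translate([60, 0, 1700]) cube([260, 60, 60]);
translate([320, 0, 0]) cube([60, 60, 2100]);


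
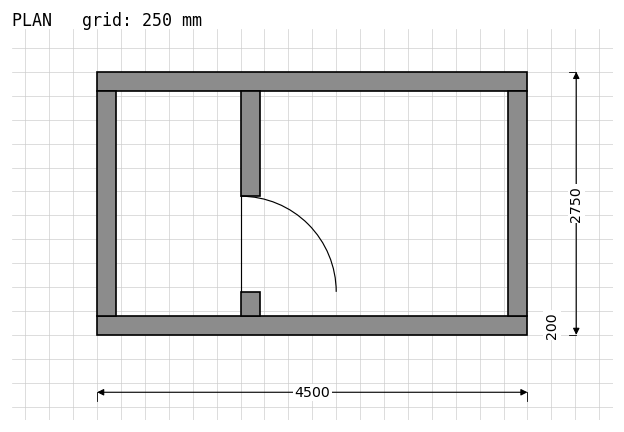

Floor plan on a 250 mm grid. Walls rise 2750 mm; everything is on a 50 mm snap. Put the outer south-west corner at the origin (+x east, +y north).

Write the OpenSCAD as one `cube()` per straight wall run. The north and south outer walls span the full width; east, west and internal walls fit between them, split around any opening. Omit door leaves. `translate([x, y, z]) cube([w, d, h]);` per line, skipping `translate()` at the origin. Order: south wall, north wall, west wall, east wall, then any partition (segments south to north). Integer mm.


cube([4500, 200, 2750]);
translate([0, 2550, 0]) cube([4500, 200, 2750]);
translate([0, 200, 0]) cube([200, 2350, 2750]);
translate([4300, 200, 0]) cube([200, 2350, 2750]);
translate([1500, 200, 0]) cube([200, 250, 2750]);
translate([1500, 1450, 0]) cube([200, 1100, 2750]);
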